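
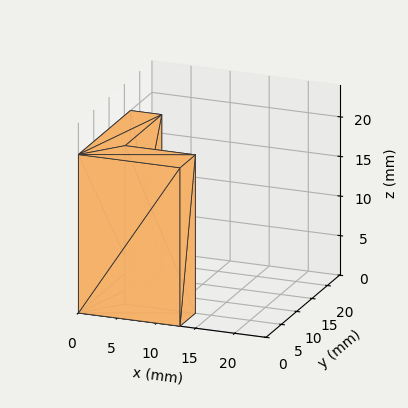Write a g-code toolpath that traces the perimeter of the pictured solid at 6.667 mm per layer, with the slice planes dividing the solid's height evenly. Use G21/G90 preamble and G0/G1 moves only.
Reading the render: the shape is an L-shaped prism: outer 13 × 17 mm, arm thicknesses ≈ 5 mm (horizontal) and 4 mm (vertical), extruded 20 mm in z (dimensions read to the nearest mm from the axis ticks). For the g-code, the solid's height is divided into equal slices at the stated Δz and each level perimeter traced with G1 moves after a G0 lift.

; perimeter-only toolpath
G21 ; units = mm
G90 ; absolute positioning
G28 ; home
; layer 1
G0 Z6.667
G0 X0.000 Y0.000
G1 X13.000 Y0.000
G1 X13.000 Y5.000
G1 X4.000 Y5.000
G1 X4.000 Y17.000
G1 X0.000 Y17.000
G1 X0.000 Y0.000
; layer 2
G0 Z13.333
G0 X0.000 Y0.000
G1 X13.000 Y0.000
G1 X13.000 Y5.000
G1 X4.000 Y5.000
G1 X4.000 Y17.000
G1 X0.000 Y17.000
G1 X0.000 Y0.000
; layer 3
G0 Z20.000
G0 X0.000 Y0.000
G1 X13.000 Y0.000
G1 X13.000 Y5.000
G1 X4.000 Y5.000
G1 X4.000 Y17.000
G1 X0.000 Y17.000
G1 X0.000 Y0.000
M2 ; end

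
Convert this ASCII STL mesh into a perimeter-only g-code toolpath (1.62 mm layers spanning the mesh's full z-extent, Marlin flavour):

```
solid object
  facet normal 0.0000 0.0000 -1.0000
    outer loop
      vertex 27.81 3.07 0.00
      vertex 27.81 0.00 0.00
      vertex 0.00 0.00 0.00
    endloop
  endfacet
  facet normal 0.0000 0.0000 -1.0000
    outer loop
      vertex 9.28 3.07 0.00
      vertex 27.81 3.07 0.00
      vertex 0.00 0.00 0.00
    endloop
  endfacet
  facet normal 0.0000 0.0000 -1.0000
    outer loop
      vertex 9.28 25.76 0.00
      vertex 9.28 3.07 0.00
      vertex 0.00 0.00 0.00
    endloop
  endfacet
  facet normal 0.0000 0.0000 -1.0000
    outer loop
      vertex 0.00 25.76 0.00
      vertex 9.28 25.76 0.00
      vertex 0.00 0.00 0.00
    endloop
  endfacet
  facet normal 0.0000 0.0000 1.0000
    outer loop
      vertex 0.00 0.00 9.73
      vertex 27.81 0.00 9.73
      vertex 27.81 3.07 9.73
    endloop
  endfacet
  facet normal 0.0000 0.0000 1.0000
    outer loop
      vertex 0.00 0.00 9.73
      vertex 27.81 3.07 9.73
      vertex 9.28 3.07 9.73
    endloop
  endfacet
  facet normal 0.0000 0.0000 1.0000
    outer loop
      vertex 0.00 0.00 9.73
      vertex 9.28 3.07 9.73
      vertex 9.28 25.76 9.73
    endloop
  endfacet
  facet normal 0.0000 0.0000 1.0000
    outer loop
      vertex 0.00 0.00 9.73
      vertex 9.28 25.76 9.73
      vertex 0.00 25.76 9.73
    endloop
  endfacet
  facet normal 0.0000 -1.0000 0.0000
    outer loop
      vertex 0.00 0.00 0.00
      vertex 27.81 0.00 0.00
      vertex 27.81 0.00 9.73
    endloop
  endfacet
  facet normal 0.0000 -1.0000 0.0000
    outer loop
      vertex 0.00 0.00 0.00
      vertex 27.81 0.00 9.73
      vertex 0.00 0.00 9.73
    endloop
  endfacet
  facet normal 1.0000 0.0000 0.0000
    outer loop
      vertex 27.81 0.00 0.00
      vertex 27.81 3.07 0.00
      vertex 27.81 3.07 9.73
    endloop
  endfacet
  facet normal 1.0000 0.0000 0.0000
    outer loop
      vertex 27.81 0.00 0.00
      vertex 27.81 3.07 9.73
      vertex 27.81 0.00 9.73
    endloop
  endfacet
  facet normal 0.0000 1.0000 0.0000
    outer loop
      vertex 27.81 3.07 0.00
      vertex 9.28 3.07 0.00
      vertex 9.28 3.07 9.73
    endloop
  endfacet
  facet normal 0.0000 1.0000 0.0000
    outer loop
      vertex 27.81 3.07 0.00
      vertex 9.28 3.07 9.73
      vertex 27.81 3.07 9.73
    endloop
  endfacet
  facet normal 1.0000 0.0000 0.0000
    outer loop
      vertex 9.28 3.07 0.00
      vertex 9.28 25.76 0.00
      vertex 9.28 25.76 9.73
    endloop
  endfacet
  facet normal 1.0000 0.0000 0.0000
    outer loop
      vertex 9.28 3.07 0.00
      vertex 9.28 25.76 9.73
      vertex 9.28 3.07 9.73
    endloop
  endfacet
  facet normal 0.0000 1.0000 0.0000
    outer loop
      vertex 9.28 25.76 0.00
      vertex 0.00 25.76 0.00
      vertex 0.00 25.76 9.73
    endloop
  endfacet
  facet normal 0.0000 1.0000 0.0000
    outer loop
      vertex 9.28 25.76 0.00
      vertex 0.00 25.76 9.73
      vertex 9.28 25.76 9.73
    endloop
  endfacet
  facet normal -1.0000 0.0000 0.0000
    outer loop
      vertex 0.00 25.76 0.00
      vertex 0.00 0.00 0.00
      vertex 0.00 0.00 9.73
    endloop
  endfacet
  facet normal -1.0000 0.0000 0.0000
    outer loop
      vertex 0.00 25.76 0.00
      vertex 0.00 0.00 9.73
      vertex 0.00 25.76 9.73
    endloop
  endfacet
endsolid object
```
; perimeter-only toolpath
G21 ; units = mm
G90 ; absolute positioning
G28 ; home
; layer 1
G0 Z1.62
G0 X0.00 Y0.00
G1 X27.81 Y0.00
G1 X27.81 Y3.07
G1 X9.28 Y3.07
G1 X9.28 Y25.76
G1 X0.00 Y25.76
G1 X0.00 Y0.00
; layer 2
G0 Z3.24
G0 X0.00 Y0.00
G1 X27.81 Y0.00
G1 X27.81 Y3.07
G1 X9.28 Y3.07
G1 X9.28 Y25.76
G1 X0.00 Y25.76
G1 X0.00 Y0.00
; layer 3
G0 Z4.87
G0 X0.00 Y0.00
G1 X27.81 Y0.00
G1 X27.81 Y3.07
G1 X9.28 Y3.07
G1 X9.28 Y25.76
G1 X0.00 Y25.76
G1 X0.00 Y0.00
; layer 4
G0 Z6.49
G0 X0.00 Y0.00
G1 X27.81 Y0.00
G1 X27.81 Y3.07
G1 X9.28 Y3.07
G1 X9.28 Y25.76
G1 X0.00 Y25.76
G1 X0.00 Y0.00
; layer 5
G0 Z8.11
G0 X0.00 Y0.00
G1 X27.81 Y0.00
G1 X27.81 Y3.07
G1 X9.28 Y3.07
G1 X9.28 Y25.76
G1 X0.00 Y25.76
G1 X0.00 Y0.00
; layer 6
G0 Z9.73
G0 X0.00 Y0.00
G1 X27.81 Y0.00
G1 X27.81 Y3.07
G1 X9.28 Y3.07
G1 X9.28 Y25.76
G1 X0.00 Y25.76
G1 X0.00 Y0.00
M2 ; end

The solid is an L-shaped prism: outer 27.8 × 25.8 mm, arm thicknesses ≈ 3.07 mm (horizontal) and 9.28 mm (vertical), extruded 9.73 mm in z. Slicing at Δz = 1.62 mm — 6 equal slices spanning the solid's height, so layer i sits at z = i·h/6 — gives 6 non-empty perimeters. Each is a 6-segment closed polygon; G0 lifts to the layer z and rapids to the start vertex, then G1 traces the edges.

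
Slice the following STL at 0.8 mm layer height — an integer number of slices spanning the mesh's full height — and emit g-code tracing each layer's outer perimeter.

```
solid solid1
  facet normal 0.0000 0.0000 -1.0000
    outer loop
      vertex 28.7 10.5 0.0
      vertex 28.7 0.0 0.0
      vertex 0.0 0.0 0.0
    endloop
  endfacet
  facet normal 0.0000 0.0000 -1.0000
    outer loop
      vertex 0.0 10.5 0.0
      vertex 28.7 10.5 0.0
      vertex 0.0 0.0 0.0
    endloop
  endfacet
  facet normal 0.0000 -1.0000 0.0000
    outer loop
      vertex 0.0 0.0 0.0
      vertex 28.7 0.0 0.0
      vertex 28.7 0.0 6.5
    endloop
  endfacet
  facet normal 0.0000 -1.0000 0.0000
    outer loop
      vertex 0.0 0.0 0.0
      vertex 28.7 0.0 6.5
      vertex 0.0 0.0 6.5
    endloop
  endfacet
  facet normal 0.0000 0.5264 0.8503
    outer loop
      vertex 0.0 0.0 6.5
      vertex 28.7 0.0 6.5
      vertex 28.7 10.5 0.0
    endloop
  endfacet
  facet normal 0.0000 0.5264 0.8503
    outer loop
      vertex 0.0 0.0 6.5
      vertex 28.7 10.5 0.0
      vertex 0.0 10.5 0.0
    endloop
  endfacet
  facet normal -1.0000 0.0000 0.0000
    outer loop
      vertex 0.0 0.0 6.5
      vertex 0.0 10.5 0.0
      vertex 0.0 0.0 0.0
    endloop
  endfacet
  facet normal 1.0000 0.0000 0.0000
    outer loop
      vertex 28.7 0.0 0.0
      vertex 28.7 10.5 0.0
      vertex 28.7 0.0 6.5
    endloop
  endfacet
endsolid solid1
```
; perimeter-only toolpath
G21 ; units = mm
G90 ; absolute positioning
G28 ; home
; layer 1
G0 Z0.8
G0 X0.0 Y0.0
G1 X28.7 Y0.0
G1 X28.7 Y9.2
G1 X0.0 Y9.2
G1 X0.0 Y0.0
; layer 2
G0 Z1.6
G0 X0.0 Y0.0
G1 X28.7 Y0.0
G1 X28.7 Y7.9
G1 X0.0 Y7.9
G1 X0.0 Y0.0
; layer 3
G0 Z2.4
G0 X0.0 Y0.0
G1 X28.7 Y0.0
G1 X28.7 Y6.6
G1 X0.0 Y6.6
G1 X0.0 Y0.0
; layer 4
G0 Z3.2
G0 X0.0 Y0.0
G1 X28.7 Y0.0
G1 X28.7 Y5.2
G1 X0.0 Y5.2
G1 X0.0 Y0.0
; layer 5
G0 Z4.1
G0 X0.0 Y0.0
G1 X28.7 Y0.0
G1 X28.7 Y3.9
G1 X0.0 Y3.9
G1 X0.0 Y0.0
; layer 6
G0 Z4.9
G0 X0.0 Y0.0
G1 X28.7 Y0.0
G1 X28.7 Y2.6
G1 X0.0 Y2.6
G1 X0.0 Y0.0
; layer 7
G0 Z5.7
G0 X0.0 Y0.0
G1 X28.7 Y0.0
G1 X28.7 Y1.3
G1 X0.0 Y1.3
G1 X0.0 Y0.0
M2 ; end

The solid is a wedge (ramp): 28.7 × 10.5 mm base, rising to 6.5 mm along the y=0 edge and sloping linearly to z=0 at y=10.5. Slicing at Δz = 0.8 mm — 8 equal slices spanning the solid's height, so layer i sits at z = i·h/8 — gives 7 non-empty perimeters. Each is a 4-segment closed polygon; G0 lifts to the layer z and rapids to the start vertex, then G1 traces the edges. The cross-section shrinks linearly with z (the slice at the apex is degenerate and omitted).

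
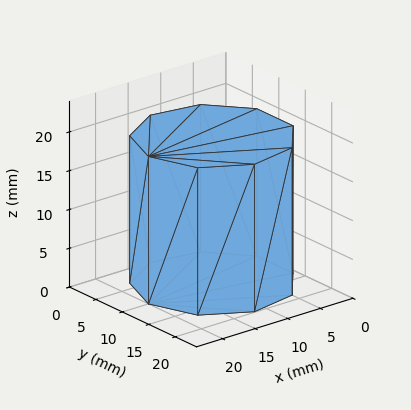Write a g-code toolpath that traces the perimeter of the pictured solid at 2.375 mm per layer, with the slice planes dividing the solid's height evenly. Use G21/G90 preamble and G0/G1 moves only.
Reading the render: the shape is a regular 9-sided prism (a cylinder approximated with 9 flat sides), circumscribed radius ≈ 10 mm, height ≈ 19 mm (dimensions read to the nearest mm from the axis ticks). For the g-code, the solid's height is divided into equal slices at the stated Δz and each level perimeter traced with G1 moves after a G0 lift.

; perimeter-only toolpath
G21 ; units = mm
G90 ; absolute positioning
G28 ; home
; layer 1
G0 Z2.375
G0 X20.000 Y10.000
G1 X17.660 Y16.428
G1 X11.736 Y19.848
G1 X5.000 Y18.660
G1 X0.603 Y13.420
G1 X0.603 Y6.580
G1 X5.000 Y1.340
G1 X11.736 Y0.152
G1 X17.660 Y3.572
G1 X20.000 Y10.000
; layer 2
G0 Z4.750
G0 X20.000 Y10.000
G1 X17.660 Y16.428
G1 X11.736 Y19.848
G1 X5.000 Y18.660
G1 X0.603 Y13.420
G1 X0.603 Y6.580
G1 X5.000 Y1.340
G1 X11.736 Y0.152
G1 X17.660 Y3.572
G1 X20.000 Y10.000
; layer 3
G0 Z7.125
G0 X20.000 Y10.000
G1 X17.660 Y16.428
G1 X11.736 Y19.848
G1 X5.000 Y18.660
G1 X0.603 Y13.420
G1 X0.603 Y6.580
G1 X5.000 Y1.340
G1 X11.736 Y0.152
G1 X17.660 Y3.572
G1 X20.000 Y10.000
; layer 4
G0 Z9.500
G0 X20.000 Y10.000
G1 X17.660 Y16.428
G1 X11.736 Y19.848
G1 X5.000 Y18.660
G1 X0.603 Y13.420
G1 X0.603 Y6.580
G1 X5.000 Y1.340
G1 X11.736 Y0.152
G1 X17.660 Y3.572
G1 X20.000 Y10.000
; layer 5
G0 Z11.875
G0 X20.000 Y10.000
G1 X17.660 Y16.428
G1 X11.736 Y19.848
G1 X5.000 Y18.660
G1 X0.603 Y13.420
G1 X0.603 Y6.580
G1 X5.000 Y1.340
G1 X11.736 Y0.152
G1 X17.660 Y3.572
G1 X20.000 Y10.000
; layer 6
G0 Z14.250
G0 X20.000 Y10.000
G1 X17.660 Y16.428
G1 X11.736 Y19.848
G1 X5.000 Y18.660
G1 X0.603 Y13.420
G1 X0.603 Y6.580
G1 X5.000 Y1.340
G1 X11.736 Y0.152
G1 X17.660 Y3.572
G1 X20.000 Y10.000
; layer 7
G0 Z16.625
G0 X20.000 Y10.000
G1 X17.660 Y16.428
G1 X11.736 Y19.848
G1 X5.000 Y18.660
G1 X0.603 Y13.420
G1 X0.603 Y6.580
G1 X5.000 Y1.340
G1 X11.736 Y0.152
G1 X17.660 Y3.572
G1 X20.000 Y10.000
; layer 8
G0 Z19.000
G0 X20.000 Y10.000
G1 X17.660 Y16.428
G1 X11.736 Y19.848
G1 X5.000 Y18.660
G1 X0.603 Y13.420
G1 X0.603 Y6.580
G1 X5.000 Y1.340
G1 X11.736 Y0.152
G1 X17.660 Y3.572
G1 X20.000 Y10.000
M2 ; end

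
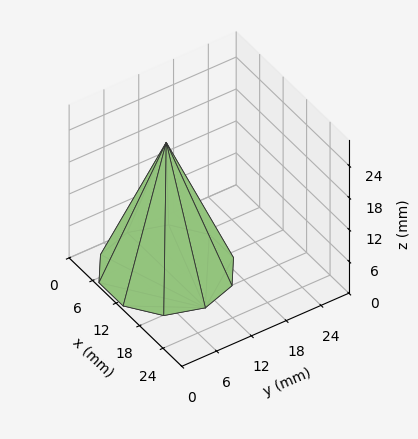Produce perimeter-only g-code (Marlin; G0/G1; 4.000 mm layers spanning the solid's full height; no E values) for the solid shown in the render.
Reading the render: the shape is a regular 10-sided pyramid, base circumscribed radius ≈ 10 mm, apex at z ≈ 24 mm (dimensions read to the nearest mm from the axis ticks). For the g-code, the solid's height is divided into equal slices at the stated Δz and each level perimeter traced with G1 moves after a G0 lift.

; perimeter-only toolpath
G21 ; units = mm
G90 ; absolute positioning
G28 ; home
; layer 1
G0 Z4.000
G0 X18.333 Y10.000
G1 X16.742 Y14.898
G1 X12.575 Y17.926
G1 X7.425 Y17.926
G1 X3.258 Y14.898
G1 X1.667 Y10.000
G1 X3.258 Y5.102
G1 X7.425 Y2.074
G1 X12.575 Y2.074
G1 X16.742 Y5.102
G1 X18.333 Y10.000
; layer 2
G0 Z8.000
G0 X16.667 Y10.000
G1 X15.393 Y13.919
G1 X12.060 Y16.341
G1 X7.940 Y16.341
G1 X4.607 Y13.919
G1 X3.333 Y10.000
G1 X4.607 Y6.081
G1 X7.940 Y3.659
G1 X12.060 Y3.659
G1 X15.393 Y6.081
G1 X16.667 Y10.000
; layer 3
G0 Z12.000
G0 X15.000 Y10.000
G1 X14.045 Y12.939
G1 X11.545 Y14.755
G1 X8.455 Y14.755
G1 X5.955 Y12.939
G1 X5.000 Y10.000
G1 X5.955 Y7.061
G1 X8.455 Y5.245
G1 X11.545 Y5.245
G1 X14.045 Y7.061
G1 X15.000 Y10.000
; layer 4
G0 Z16.000
G0 X13.333 Y10.000
G1 X12.697 Y11.959
G1 X11.030 Y13.170
G1 X8.970 Y13.170
G1 X7.303 Y11.959
G1 X6.667 Y10.000
G1 X7.303 Y8.041
G1 X8.970 Y6.830
G1 X11.030 Y6.830
G1 X12.697 Y8.041
G1 X13.333 Y10.000
; layer 5
G0 Z20.000
G0 X11.667 Y10.000
G1 X11.348 Y10.980
G1 X10.515 Y11.585
G1 X9.485 Y11.585
G1 X8.652 Y10.980
G1 X8.333 Y10.000
G1 X8.652 Y9.020
G1 X9.485 Y8.415
G1 X10.515 Y8.415
G1 X11.348 Y9.020
G1 X11.667 Y10.000
M2 ; end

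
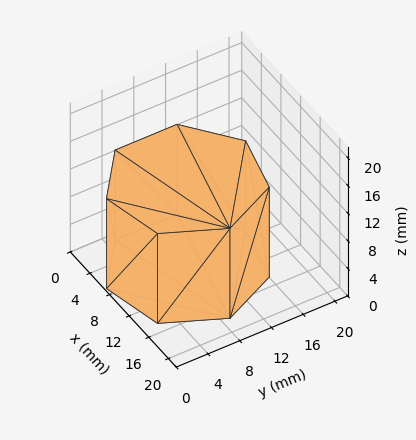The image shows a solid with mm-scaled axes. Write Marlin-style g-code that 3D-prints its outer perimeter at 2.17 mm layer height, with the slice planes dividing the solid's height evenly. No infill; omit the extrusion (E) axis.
Reading the render: the shape is a regular 7-sided prism (a cylinder approximated with 7 flat sides), circumscribed radius ≈ 9 mm, height ≈ 13 mm (dimensions read to the nearest mm from the axis ticks). For the g-code, the solid's height is divided into equal slices at the stated Δz and each level perimeter traced with G1 moves after a G0 lift.

; perimeter-only toolpath
G21 ; units = mm
G90 ; absolute positioning
G28 ; home
; layer 1
G0 Z2.17
G0 X18.00 Y9.00
G1 X14.61 Y16.04
G1 X7.00 Y17.77
G1 X0.89 Y12.90
G1 X0.89 Y5.10
G1 X7.00 Y0.23
G1 X14.61 Y1.96
G1 X18.00 Y9.00
; layer 2
G0 Z4.33
G0 X18.00 Y9.00
G1 X14.61 Y16.04
G1 X7.00 Y17.77
G1 X0.89 Y12.90
G1 X0.89 Y5.10
G1 X7.00 Y0.23
G1 X14.61 Y1.96
G1 X18.00 Y9.00
; layer 3
G0 Z6.50
G0 X18.00 Y9.00
G1 X14.61 Y16.04
G1 X7.00 Y17.77
G1 X0.89 Y12.90
G1 X0.89 Y5.10
G1 X7.00 Y0.23
G1 X14.61 Y1.96
G1 X18.00 Y9.00
; layer 4
G0 Z8.67
G0 X18.00 Y9.00
G1 X14.61 Y16.04
G1 X7.00 Y17.77
G1 X0.89 Y12.90
G1 X0.89 Y5.10
G1 X7.00 Y0.23
G1 X14.61 Y1.96
G1 X18.00 Y9.00
; layer 5
G0 Z10.83
G0 X18.00 Y9.00
G1 X14.61 Y16.04
G1 X7.00 Y17.77
G1 X0.89 Y12.90
G1 X0.89 Y5.10
G1 X7.00 Y0.23
G1 X14.61 Y1.96
G1 X18.00 Y9.00
; layer 6
G0 Z13.00
G0 X18.00 Y9.00
G1 X14.61 Y16.04
G1 X7.00 Y17.77
G1 X0.89 Y12.90
G1 X0.89 Y5.10
G1 X7.00 Y0.23
G1 X14.61 Y1.96
G1 X18.00 Y9.00
M2 ; end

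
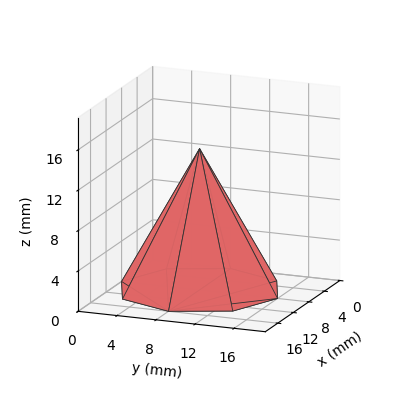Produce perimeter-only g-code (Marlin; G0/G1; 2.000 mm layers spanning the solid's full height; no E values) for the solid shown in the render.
Reading the render: the shape is a regular 8-sided pyramid, base circumscribed radius ≈ 8 mm, apex at z ≈ 14 mm (dimensions read to the nearest mm from the axis ticks). For the g-code, the solid's height is divided into equal slices at the stated Δz and each level perimeter traced with G1 moves after a G0 lift.

; perimeter-only toolpath
G21 ; units = mm
G90 ; absolute positioning
G28 ; home
; layer 1
G0 Z2.000
G0 X14.857 Y8.000
G1 X12.849 Y12.849
G1 X8.000 Y14.857
G1 X3.151 Y12.849
G1 X1.143 Y8.000
G1 X3.151 Y3.151
G1 X8.000 Y1.143
G1 X12.849 Y3.151
G1 X14.857 Y8.000
; layer 2
G0 Z4.000
G0 X13.714 Y8.000
G1 X12.041 Y12.041
G1 X8.000 Y13.714
G1 X3.959 Y12.041
G1 X2.286 Y8.000
G1 X3.959 Y3.959
G1 X8.000 Y2.286
G1 X12.041 Y3.959
G1 X13.714 Y8.000
; layer 3
G0 Z6.000
G0 X12.571 Y8.000
G1 X11.233 Y11.233
G1 X8.000 Y12.571
G1 X4.767 Y11.233
G1 X3.429 Y8.000
G1 X4.767 Y4.767
G1 X8.000 Y3.429
G1 X11.233 Y4.767
G1 X12.571 Y8.000
; layer 4
G0 Z8.000
G0 X11.429 Y8.000
G1 X10.424 Y10.424
G1 X8.000 Y11.429
G1 X5.576 Y10.424
G1 X4.571 Y8.000
G1 X5.576 Y5.576
G1 X8.000 Y4.571
G1 X10.424 Y5.576
G1 X11.429 Y8.000
; layer 5
G0 Z10.000
G0 X10.286 Y8.000
G1 X9.616 Y9.616
G1 X8.000 Y10.286
G1 X6.384 Y9.616
G1 X5.714 Y8.000
G1 X6.384 Y6.384
G1 X8.000 Y5.714
G1 X9.616 Y6.384
G1 X10.286 Y8.000
; layer 6
G0 Z12.000
G0 X9.143 Y8.000
G1 X8.808 Y8.808
G1 X8.000 Y9.143
G1 X7.192 Y8.808
G1 X6.857 Y8.000
G1 X7.192 Y7.192
G1 X8.000 Y6.857
G1 X8.808 Y7.192
G1 X9.143 Y8.000
M2 ; end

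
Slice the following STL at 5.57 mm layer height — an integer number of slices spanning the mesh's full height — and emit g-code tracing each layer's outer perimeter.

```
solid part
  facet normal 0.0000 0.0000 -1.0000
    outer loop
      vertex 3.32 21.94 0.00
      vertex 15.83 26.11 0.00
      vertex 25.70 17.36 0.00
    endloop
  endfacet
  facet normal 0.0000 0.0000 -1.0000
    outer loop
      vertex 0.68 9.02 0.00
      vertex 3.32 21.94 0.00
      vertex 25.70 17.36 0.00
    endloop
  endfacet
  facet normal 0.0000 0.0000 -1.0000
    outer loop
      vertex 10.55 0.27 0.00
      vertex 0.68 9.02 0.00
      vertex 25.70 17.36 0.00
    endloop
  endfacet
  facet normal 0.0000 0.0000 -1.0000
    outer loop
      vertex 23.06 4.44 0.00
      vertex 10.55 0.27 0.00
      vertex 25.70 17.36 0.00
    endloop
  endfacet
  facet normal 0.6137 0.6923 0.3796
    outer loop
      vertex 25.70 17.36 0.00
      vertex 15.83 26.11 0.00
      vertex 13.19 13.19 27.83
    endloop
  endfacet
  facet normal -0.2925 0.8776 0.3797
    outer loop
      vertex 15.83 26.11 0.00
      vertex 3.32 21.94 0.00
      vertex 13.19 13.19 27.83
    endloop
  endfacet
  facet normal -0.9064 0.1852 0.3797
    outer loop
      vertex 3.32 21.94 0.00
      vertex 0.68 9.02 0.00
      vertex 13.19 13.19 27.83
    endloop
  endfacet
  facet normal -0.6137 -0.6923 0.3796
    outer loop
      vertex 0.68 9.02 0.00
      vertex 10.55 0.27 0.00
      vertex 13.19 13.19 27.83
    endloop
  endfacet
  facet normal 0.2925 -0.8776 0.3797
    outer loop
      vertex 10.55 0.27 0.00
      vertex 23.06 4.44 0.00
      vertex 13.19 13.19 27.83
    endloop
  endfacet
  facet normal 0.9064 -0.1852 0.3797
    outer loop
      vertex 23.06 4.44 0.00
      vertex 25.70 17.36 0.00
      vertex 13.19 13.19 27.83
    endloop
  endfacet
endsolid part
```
; perimeter-only toolpath
G21 ; units = mm
G90 ; absolute positioning
G28 ; home
; layer 1
G0 Z5.57
G0 X23.20 Y16.53
G1 X15.30 Y23.53
G1 X5.29 Y20.19
G1 X3.18 Y9.85
G1 X11.08 Y2.85
G1 X21.09 Y6.19
G1 X23.20 Y16.53
; layer 2
G0 Z11.13
G0 X20.70 Y15.69
G1 X14.77 Y20.94
G1 X7.27 Y18.44
G1 X5.68 Y10.69
G1 X11.61 Y5.44
G1 X19.11 Y7.94
G1 X20.70 Y15.69
; layer 3
G0 Z16.70
G0 X18.19 Y14.86
G1 X14.25 Y18.36
G1 X9.24 Y16.69
G1 X8.19 Y11.52
G1 X12.13 Y8.02
G1 X17.14 Y9.69
G1 X18.19 Y14.86
; layer 4
G0 Z22.26
G0 X15.69 Y14.02
G1 X13.72 Y15.77
G1 X11.22 Y14.94
G1 X10.69 Y12.36
G1 X12.66 Y10.61
G1 X15.16 Y11.44
G1 X15.69 Y14.02
M2 ; end

The solid is a regular 6-sided pyramid, base circumscribed radius ≈ 13.2 mm, apex at z ≈ 27.8 mm. Slicing at Δz = 5.57 mm — 5 equal slices spanning the solid's height, so layer i sits at z = i·h/5 — gives 4 non-empty perimeters. Each is a 6-segment closed polygon; G0 lifts to the layer z and rapids to the start vertex, then G1 traces the edges. The cross-section shrinks linearly with z (the slice at the apex is degenerate and omitted).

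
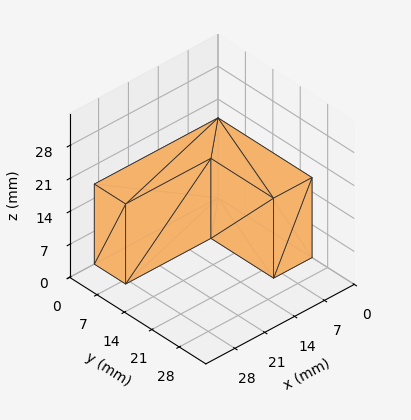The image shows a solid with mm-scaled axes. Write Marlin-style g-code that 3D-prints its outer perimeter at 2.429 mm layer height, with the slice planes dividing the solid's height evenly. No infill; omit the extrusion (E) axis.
Reading the render: the shape is an L-shaped prism: outer 29 × 24 mm, arm thicknesses ≈ 8 mm (horizontal) and 9 mm (vertical), extruded 17 mm in z (dimensions read to the nearest mm from the axis ticks). For the g-code, the solid's height is divided into equal slices at the stated Δz and each level perimeter traced with G1 moves after a G0 lift.

; perimeter-only toolpath
G21 ; units = mm
G90 ; absolute positioning
G28 ; home
; layer 1
G0 Z2.429
G0 X0.000 Y0.000
G1 X29.000 Y0.000
G1 X29.000 Y8.000
G1 X9.000 Y8.000
G1 X9.000 Y24.000
G1 X0.000 Y24.000
G1 X0.000 Y0.000
; layer 2
G0 Z4.857
G0 X0.000 Y0.000
G1 X29.000 Y0.000
G1 X29.000 Y8.000
G1 X9.000 Y8.000
G1 X9.000 Y24.000
G1 X0.000 Y24.000
G1 X0.000 Y0.000
; layer 3
G0 Z7.286
G0 X0.000 Y0.000
G1 X29.000 Y0.000
G1 X29.000 Y8.000
G1 X9.000 Y8.000
G1 X9.000 Y24.000
G1 X0.000 Y24.000
G1 X0.000 Y0.000
; layer 4
G0 Z9.714
G0 X0.000 Y0.000
G1 X29.000 Y0.000
G1 X29.000 Y8.000
G1 X9.000 Y8.000
G1 X9.000 Y24.000
G1 X0.000 Y24.000
G1 X0.000 Y0.000
; layer 5
G0 Z12.143
G0 X0.000 Y0.000
G1 X29.000 Y0.000
G1 X29.000 Y8.000
G1 X9.000 Y8.000
G1 X9.000 Y24.000
G1 X0.000 Y24.000
G1 X0.000 Y0.000
; layer 6
G0 Z14.571
G0 X0.000 Y0.000
G1 X29.000 Y0.000
G1 X29.000 Y8.000
G1 X9.000 Y8.000
G1 X9.000 Y24.000
G1 X0.000 Y24.000
G1 X0.000 Y0.000
; layer 7
G0 Z17.000
G0 X0.000 Y0.000
G1 X29.000 Y0.000
G1 X29.000 Y8.000
G1 X9.000 Y8.000
G1 X9.000 Y24.000
G1 X0.000 Y24.000
G1 X0.000 Y0.000
M2 ; end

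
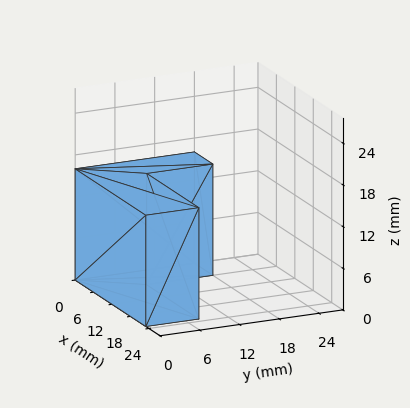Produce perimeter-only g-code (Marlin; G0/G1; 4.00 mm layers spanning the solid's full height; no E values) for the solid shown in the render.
Reading the render: the shape is an L-shaped prism: outer 23 × 18 mm, arm thicknesses ≈ 8 mm (horizontal) and 6 mm (vertical), extruded 16 mm in z (dimensions read to the nearest mm from the axis ticks). For the g-code, the solid's height is divided into equal slices at the stated Δz and each level perimeter traced with G1 moves after a G0 lift.

; perimeter-only toolpath
G21 ; units = mm
G90 ; absolute positioning
G28 ; home
; layer 1
G0 Z4.00
G0 X0.00 Y0.00
G1 X23.00 Y0.00
G1 X23.00 Y8.00
G1 X6.00 Y8.00
G1 X6.00 Y18.00
G1 X0.00 Y18.00
G1 X0.00 Y0.00
; layer 2
G0 Z8.00
G0 X0.00 Y0.00
G1 X23.00 Y0.00
G1 X23.00 Y8.00
G1 X6.00 Y8.00
G1 X6.00 Y18.00
G1 X0.00 Y18.00
G1 X0.00 Y0.00
; layer 3
G0 Z12.00
G0 X0.00 Y0.00
G1 X23.00 Y0.00
G1 X23.00 Y8.00
G1 X6.00 Y8.00
G1 X6.00 Y18.00
G1 X0.00 Y18.00
G1 X0.00 Y0.00
; layer 4
G0 Z16.00
G0 X0.00 Y0.00
G1 X23.00 Y0.00
G1 X23.00 Y8.00
G1 X6.00 Y8.00
G1 X6.00 Y18.00
G1 X0.00 Y18.00
G1 X0.00 Y0.00
M2 ; end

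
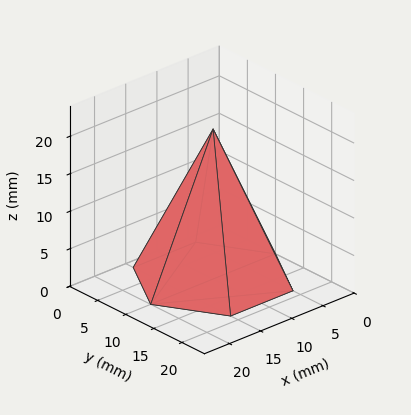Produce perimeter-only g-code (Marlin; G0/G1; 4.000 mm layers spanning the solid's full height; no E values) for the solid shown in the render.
Reading the render: the shape is a regular 6-sided pyramid, base circumscribed radius ≈ 10 mm, apex at z ≈ 20 mm (dimensions read to the nearest mm from the axis ticks). For the g-code, the solid's height is divided into equal slices at the stated Δz and each level perimeter traced with G1 moves after a G0 lift.

; perimeter-only toolpath
G21 ; units = mm
G90 ; absolute positioning
G28 ; home
; layer 1
G0 Z4.000
G0 X18.000 Y10.000
G1 X14.000 Y16.928
G1 X6.000 Y16.928
G1 X2.000 Y10.000
G1 X6.000 Y3.072
G1 X14.000 Y3.072
G1 X18.000 Y10.000
; layer 2
G0 Z8.000
G0 X16.000 Y10.000
G1 X13.000 Y15.196
G1 X7.000 Y15.196
G1 X4.000 Y10.000
G1 X7.000 Y4.804
G1 X13.000 Y4.804
G1 X16.000 Y10.000
; layer 3
G0 Z12.000
G0 X14.000 Y10.000
G1 X12.000 Y13.464
G1 X8.000 Y13.464
G1 X6.000 Y10.000
G1 X8.000 Y6.536
G1 X12.000 Y6.536
G1 X14.000 Y10.000
; layer 4
G0 Z16.000
G0 X12.000 Y10.000
G1 X11.000 Y11.732
G1 X9.000 Y11.732
G1 X8.000 Y10.000
G1 X9.000 Y8.268
G1 X11.000 Y8.268
G1 X12.000 Y10.000
M2 ; end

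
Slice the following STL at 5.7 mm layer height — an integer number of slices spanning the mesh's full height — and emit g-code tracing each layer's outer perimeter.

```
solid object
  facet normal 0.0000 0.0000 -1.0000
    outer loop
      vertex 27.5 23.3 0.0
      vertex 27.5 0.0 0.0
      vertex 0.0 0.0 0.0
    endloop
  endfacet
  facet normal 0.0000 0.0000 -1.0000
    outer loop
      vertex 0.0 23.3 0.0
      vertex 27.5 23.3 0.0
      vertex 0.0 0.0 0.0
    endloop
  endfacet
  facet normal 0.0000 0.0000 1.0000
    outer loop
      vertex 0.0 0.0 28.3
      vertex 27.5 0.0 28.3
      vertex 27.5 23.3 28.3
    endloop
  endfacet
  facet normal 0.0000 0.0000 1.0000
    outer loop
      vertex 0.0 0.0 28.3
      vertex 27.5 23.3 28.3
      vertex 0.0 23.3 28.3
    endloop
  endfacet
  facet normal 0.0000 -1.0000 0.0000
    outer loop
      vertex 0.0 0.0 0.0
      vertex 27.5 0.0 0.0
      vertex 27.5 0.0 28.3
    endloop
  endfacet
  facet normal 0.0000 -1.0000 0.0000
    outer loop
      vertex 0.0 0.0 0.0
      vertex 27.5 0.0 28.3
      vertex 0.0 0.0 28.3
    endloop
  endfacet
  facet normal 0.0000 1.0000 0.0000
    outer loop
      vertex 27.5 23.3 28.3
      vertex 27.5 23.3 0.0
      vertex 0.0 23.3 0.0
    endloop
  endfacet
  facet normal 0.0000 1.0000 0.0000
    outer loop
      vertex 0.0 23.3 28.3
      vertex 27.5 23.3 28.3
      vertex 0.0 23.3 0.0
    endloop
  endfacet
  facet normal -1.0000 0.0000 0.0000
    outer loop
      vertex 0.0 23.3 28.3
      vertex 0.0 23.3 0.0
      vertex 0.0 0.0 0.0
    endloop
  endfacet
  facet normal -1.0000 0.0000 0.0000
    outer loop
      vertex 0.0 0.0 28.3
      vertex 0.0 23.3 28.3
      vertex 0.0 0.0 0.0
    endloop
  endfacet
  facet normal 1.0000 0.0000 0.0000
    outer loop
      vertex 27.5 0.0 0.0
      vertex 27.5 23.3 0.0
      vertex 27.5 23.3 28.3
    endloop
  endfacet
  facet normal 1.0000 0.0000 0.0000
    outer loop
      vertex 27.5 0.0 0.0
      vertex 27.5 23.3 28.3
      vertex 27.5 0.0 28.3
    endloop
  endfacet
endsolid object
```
; perimeter-only toolpath
G21 ; units = mm
G90 ; absolute positioning
G28 ; home
; layer 1
G0 Z5.7
G0 X0.0 Y0.0
G1 X27.5 Y0.0
G1 X27.5 Y23.3
G1 X0.0 Y23.3
G1 X0.0 Y0.0
; layer 2
G0 Z11.3
G0 X0.0 Y0.0
G1 X27.5 Y0.0
G1 X27.5 Y23.3
G1 X0.0 Y23.3
G1 X0.0 Y0.0
; layer 3
G0 Z17.0
G0 X0.0 Y0.0
G1 X27.5 Y0.0
G1 X27.5 Y23.3
G1 X0.0 Y23.3
G1 X0.0 Y0.0
; layer 4
G0 Z22.6
G0 X0.0 Y0.0
G1 X27.5 Y0.0
G1 X27.5 Y23.3
G1 X0.0 Y23.3
G1 X0.0 Y0.0
; layer 5
G0 Z28.3
G0 X0.0 Y0.0
G1 X27.5 Y0.0
G1 X27.5 Y23.3
G1 X0.0 Y23.3
G1 X0.0 Y0.0
M2 ; end

The solid is a rectangular box, roughly 27.5 × 23.3 mm footprint and 28.3 mm tall. Slicing at Δz = 5.7 mm — 5 equal slices spanning the solid's height, so layer i sits at z = i·h/5 — gives 5 non-empty perimeters. Each is a 4-segment closed polygon; G0 lifts to the layer z and rapids to the start vertex, then G1 traces the edges.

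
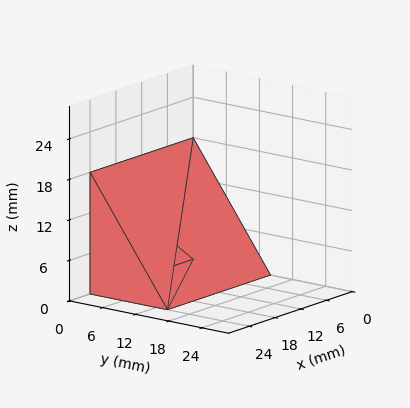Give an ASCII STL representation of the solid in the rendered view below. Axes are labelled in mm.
Reading the render: the shape is a wedge (ramp): 24 × 14 mm base, rising to 18 mm along the y=0 edge and sloping linearly to z=0 at y=14 (dimensions read to the nearest mm from the axis ticks). For the STL, each face is triangulated and given an outward normal.

solid part
  facet normal 0.0000 0.0000 -1.0000
    outer loop
      vertex 24.0 14.0 0.0
      vertex 24.0 0.0 0.0
      vertex 0.0 0.0 0.0
    endloop
  endfacet
  facet normal 0.0000 0.0000 -1.0000
    outer loop
      vertex 0.0 14.0 0.0
      vertex 24.0 14.0 0.0
      vertex 0.0 0.0 0.0
    endloop
  endfacet
  facet normal 0.0000 -1.0000 0.0000
    outer loop
      vertex 0.0 0.0 0.0
      vertex 24.0 0.0 0.0
      vertex 24.0 0.0 18.0
    endloop
  endfacet
  facet normal 0.0000 -1.0000 0.0000
    outer loop
      vertex 0.0 0.0 0.0
      vertex 24.0 0.0 18.0
      vertex 0.0 0.0 18.0
    endloop
  endfacet
  facet normal 0.0000 0.7894 0.6139
    outer loop
      vertex 0.0 0.0 18.0
      vertex 24.0 0.0 18.0
      vertex 24.0 14.0 0.0
    endloop
  endfacet
  facet normal 0.0000 0.7894 0.6139
    outer loop
      vertex 0.0 0.0 18.0
      vertex 24.0 14.0 0.0
      vertex 0.0 14.0 0.0
    endloop
  endfacet
  facet normal -1.0000 0.0000 0.0000
    outer loop
      vertex 0.0 0.0 18.0
      vertex 0.0 14.0 0.0
      vertex 0.0 0.0 0.0
    endloop
  endfacet
  facet normal 1.0000 0.0000 0.0000
    outer loop
      vertex 24.0 0.0 0.0
      vertex 24.0 14.0 0.0
      vertex 24.0 0.0 18.0
    endloop
  endfacet
endsolid part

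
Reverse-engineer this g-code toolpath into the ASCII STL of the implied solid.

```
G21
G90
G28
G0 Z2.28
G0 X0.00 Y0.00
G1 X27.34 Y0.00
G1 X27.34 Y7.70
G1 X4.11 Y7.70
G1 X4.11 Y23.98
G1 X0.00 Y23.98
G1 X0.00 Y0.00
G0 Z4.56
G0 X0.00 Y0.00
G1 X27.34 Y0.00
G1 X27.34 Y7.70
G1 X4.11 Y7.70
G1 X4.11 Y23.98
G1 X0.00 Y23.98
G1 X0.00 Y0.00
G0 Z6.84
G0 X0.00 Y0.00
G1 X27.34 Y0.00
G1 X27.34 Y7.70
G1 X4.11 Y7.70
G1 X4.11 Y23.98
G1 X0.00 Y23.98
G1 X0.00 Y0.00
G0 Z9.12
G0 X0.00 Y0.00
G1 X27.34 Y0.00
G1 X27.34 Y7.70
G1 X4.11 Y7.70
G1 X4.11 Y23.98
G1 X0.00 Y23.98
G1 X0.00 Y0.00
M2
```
solid part
  facet normal 0.0000 0.0000 -1.0000
    outer loop
      vertex 27.34 7.70 0.00
      vertex 27.34 0.00 0.00
      vertex 0.00 0.00 0.00
    endloop
  endfacet
  facet normal 0.0000 0.0000 -1.0000
    outer loop
      vertex 4.11 7.70 0.00
      vertex 27.34 7.70 0.00
      vertex 0.00 0.00 0.00
    endloop
  endfacet
  facet normal 0.0000 0.0000 -1.0000
    outer loop
      vertex 4.11 23.98 0.00
      vertex 4.11 7.70 0.00
      vertex 0.00 0.00 0.00
    endloop
  endfacet
  facet normal 0.0000 0.0000 -1.0000
    outer loop
      vertex 0.00 23.98 0.00
      vertex 4.11 23.98 0.00
      vertex 0.00 0.00 0.00
    endloop
  endfacet
  facet normal 0.0000 0.0000 1.0000
    outer loop
      vertex 0.00 0.00 9.12
      vertex 27.34 0.00 9.12
      vertex 27.34 7.70 9.12
    endloop
  endfacet
  facet normal 0.0000 0.0000 1.0000
    outer loop
      vertex 0.00 0.00 9.12
      vertex 27.34 7.70 9.12
      vertex 4.11 7.70 9.12
    endloop
  endfacet
  facet normal 0.0000 0.0000 1.0000
    outer loop
      vertex 0.00 0.00 9.12
      vertex 4.11 7.70 9.12
      vertex 4.11 23.98 9.12
    endloop
  endfacet
  facet normal 0.0000 0.0000 1.0000
    outer loop
      vertex 0.00 0.00 9.12
      vertex 4.11 23.98 9.12
      vertex 0.00 23.98 9.12
    endloop
  endfacet
  facet normal 0.0000 -1.0000 0.0000
    outer loop
      vertex 0.00 0.00 0.00
      vertex 27.34 0.00 0.00
      vertex 27.34 0.00 9.12
    endloop
  endfacet
  facet normal 0.0000 -1.0000 0.0000
    outer loop
      vertex 0.00 0.00 0.00
      vertex 27.34 0.00 9.12
      vertex 0.00 0.00 9.12
    endloop
  endfacet
  facet normal 1.0000 0.0000 0.0000
    outer loop
      vertex 27.34 0.00 0.00
      vertex 27.34 7.70 0.00
      vertex 27.34 7.70 9.12
    endloop
  endfacet
  facet normal 1.0000 0.0000 0.0000
    outer loop
      vertex 27.34 0.00 0.00
      vertex 27.34 7.70 9.12
      vertex 27.34 0.00 9.12
    endloop
  endfacet
  facet normal 0.0000 1.0000 0.0000
    outer loop
      vertex 27.34 7.70 0.00
      vertex 4.11 7.70 0.00
      vertex 4.11 7.70 9.12
    endloop
  endfacet
  facet normal 0.0000 1.0000 0.0000
    outer loop
      vertex 27.34 7.70 0.00
      vertex 4.11 7.70 9.12
      vertex 27.34 7.70 9.12
    endloop
  endfacet
  facet normal 1.0000 0.0000 0.0000
    outer loop
      vertex 4.11 7.70 0.00
      vertex 4.11 23.98 0.00
      vertex 4.11 23.98 9.12
    endloop
  endfacet
  facet normal 1.0000 0.0000 0.0000
    outer loop
      vertex 4.11 7.70 0.00
      vertex 4.11 23.98 9.12
      vertex 4.11 7.70 9.12
    endloop
  endfacet
  facet normal 0.0000 1.0000 0.0000
    outer loop
      vertex 4.11 23.98 0.00
      vertex 0.00 23.98 0.00
      vertex 0.00 23.98 9.12
    endloop
  endfacet
  facet normal 0.0000 1.0000 0.0000
    outer loop
      vertex 4.11 23.98 0.00
      vertex 0.00 23.98 9.12
      vertex 4.11 23.98 9.12
    endloop
  endfacet
  facet normal -1.0000 0.0000 0.0000
    outer loop
      vertex 0.00 23.98 0.00
      vertex 0.00 0.00 0.00
      vertex 0.00 0.00 9.12
    endloop
  endfacet
  facet normal -1.0000 0.0000 0.0000
    outer loop
      vertex 0.00 23.98 0.00
      vertex 0.00 0.00 9.12
      vertex 0.00 23.98 9.12
    endloop
  endfacet
endsolid part

The G0 Z moves step by Δz≈2.28 mm. Every layer's G1 loop is the same polygon, so the solid is a straight extrusion of it from z=0 to z≈9.12. Closing with flat bottom and top caps and triangulating gives 20 facets — an L-shaped prism: outer 27.3 × 24 mm, arm thicknesses ≈ 7.7 mm (horizontal) and 4.11 mm (vertical), extruded 9.12 mm in z.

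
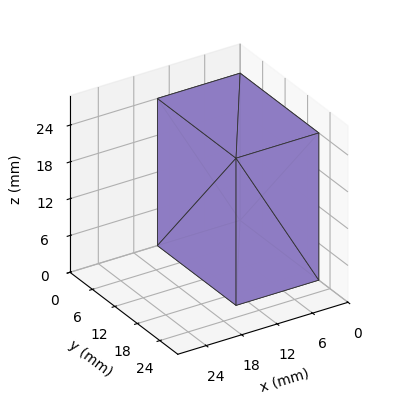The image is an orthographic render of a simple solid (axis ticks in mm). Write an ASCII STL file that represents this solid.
Reading the render: the shape is a rectangular box, roughly 14 × 21 mm footprint and 24 mm tall (dimensions read to the nearest mm from the axis ticks). For the STL, each face is triangulated and given an outward normal.

solid part
  facet normal 0.0000 0.0000 -1.0000
    outer loop
      vertex 14.00 21.00 0.00
      vertex 14.00 0.00 0.00
      vertex 0.00 0.00 0.00
    endloop
  endfacet
  facet normal 0.0000 0.0000 -1.0000
    outer loop
      vertex 0.00 21.00 0.00
      vertex 14.00 21.00 0.00
      vertex 0.00 0.00 0.00
    endloop
  endfacet
  facet normal 0.0000 0.0000 1.0000
    outer loop
      vertex 0.00 0.00 24.00
      vertex 14.00 0.00 24.00
      vertex 14.00 21.00 24.00
    endloop
  endfacet
  facet normal 0.0000 0.0000 1.0000
    outer loop
      vertex 0.00 0.00 24.00
      vertex 14.00 21.00 24.00
      vertex 0.00 21.00 24.00
    endloop
  endfacet
  facet normal 0.0000 -1.0000 0.0000
    outer loop
      vertex 0.00 0.00 0.00
      vertex 14.00 0.00 0.00
      vertex 14.00 0.00 24.00
    endloop
  endfacet
  facet normal 0.0000 -1.0000 0.0000
    outer loop
      vertex 0.00 0.00 0.00
      vertex 14.00 0.00 24.00
      vertex 0.00 0.00 24.00
    endloop
  endfacet
  facet normal 0.0000 1.0000 0.0000
    outer loop
      vertex 14.00 21.00 24.00
      vertex 14.00 21.00 0.00
      vertex 0.00 21.00 0.00
    endloop
  endfacet
  facet normal 0.0000 1.0000 0.0000
    outer loop
      vertex 0.00 21.00 24.00
      vertex 14.00 21.00 24.00
      vertex 0.00 21.00 0.00
    endloop
  endfacet
  facet normal -1.0000 0.0000 0.0000
    outer loop
      vertex 0.00 21.00 24.00
      vertex 0.00 21.00 0.00
      vertex 0.00 0.00 0.00
    endloop
  endfacet
  facet normal -1.0000 0.0000 0.0000
    outer loop
      vertex 0.00 0.00 24.00
      vertex 0.00 21.00 24.00
      vertex 0.00 0.00 0.00
    endloop
  endfacet
  facet normal 1.0000 0.0000 0.0000
    outer loop
      vertex 14.00 0.00 0.00
      vertex 14.00 21.00 0.00
      vertex 14.00 21.00 24.00
    endloop
  endfacet
  facet normal 1.0000 0.0000 0.0000
    outer loop
      vertex 14.00 0.00 0.00
      vertex 14.00 21.00 24.00
      vertex 14.00 0.00 24.00
    endloop
  endfacet
endsolid part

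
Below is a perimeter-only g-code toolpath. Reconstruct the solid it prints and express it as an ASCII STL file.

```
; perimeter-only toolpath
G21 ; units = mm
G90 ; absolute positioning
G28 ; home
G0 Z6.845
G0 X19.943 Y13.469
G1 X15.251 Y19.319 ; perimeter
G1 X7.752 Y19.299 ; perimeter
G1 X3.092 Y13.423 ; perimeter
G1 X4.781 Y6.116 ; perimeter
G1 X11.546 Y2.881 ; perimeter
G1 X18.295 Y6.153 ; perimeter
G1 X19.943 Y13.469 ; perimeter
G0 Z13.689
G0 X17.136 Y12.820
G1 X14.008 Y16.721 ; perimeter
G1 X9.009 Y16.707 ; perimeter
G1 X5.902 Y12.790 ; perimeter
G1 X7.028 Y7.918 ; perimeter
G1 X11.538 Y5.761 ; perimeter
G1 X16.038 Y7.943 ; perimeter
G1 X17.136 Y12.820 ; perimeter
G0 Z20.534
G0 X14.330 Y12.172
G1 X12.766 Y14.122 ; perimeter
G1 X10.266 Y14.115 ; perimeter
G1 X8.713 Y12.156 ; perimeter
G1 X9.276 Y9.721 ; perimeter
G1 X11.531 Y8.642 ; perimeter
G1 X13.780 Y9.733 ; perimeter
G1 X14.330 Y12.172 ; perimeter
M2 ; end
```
solid part
  facet normal 0.0000 0.0000 -1.0000
    outer loop
      vertex 6.495 21.891 0.000
      vertex 16.494 21.918 0.000
      vertex 22.750 14.118 0.000
    endloop
  endfacet
  facet normal 0.0000 0.0000 -1.0000
    outer loop
      vertex 0.282 14.056 0.000
      vertex 6.495 21.891 0.000
      vertex 22.750 14.118 0.000
    endloop
  endfacet
  facet normal 0.0000 0.0000 -1.0000
    outer loop
      vertex 2.534 4.314 0.000
      vertex 0.282 14.056 0.000
      vertex 22.750 14.118 0.000
    endloop
  endfacet
  facet normal 0.0000 0.0000 -1.0000
    outer loop
      vertex 11.554 0.000 0.000
      vertex 2.534 4.314 0.000
      vertex 22.750 14.118 0.000
    endloop
  endfacet
  facet normal 0.0000 0.0000 -1.0000
    outer loop
      vertex 20.552 4.363 0.000
      vertex 11.554 0.000 0.000
      vertex 22.750 14.118 0.000
    endloop
  endfacet
  facet normal 0.7294 0.5850 0.3546
    outer loop
      vertex 22.750 14.118 0.000
      vertex 16.494 21.918 0.000
      vertex 11.523 11.523 27.378
    endloop
  endfacet
  facet normal -0.0025 0.9350 0.3546
    outer loop
      vertex 16.494 21.918 0.000
      vertex 6.495 21.891 0.000
      vertex 11.523 11.523 27.378
    endloop
  endfacet
  facet normal -0.7326 0.5810 0.3546
    outer loop
      vertex 6.495 21.891 0.000
      vertex 0.282 14.056 0.000
      vertex 11.523 11.523 27.378
    endloop
  endfacet
  facet normal -0.9110 -0.2106 0.3546
    outer loop
      vertex 0.282 14.056 0.000
      vertex 2.534 4.314 0.000
      vertex 11.523 11.523 27.378
    endloop
  endfacet
  facet normal -0.4034 -0.8435 0.3546
    outer loop
      vertex 2.534 4.314 0.000
      vertex 11.554 0.000 0.000
      vertex 11.523 11.523 27.378
    endloop
  endfacet
  facet normal 0.4080 -0.8413 0.3546
    outer loop
      vertex 11.554 0.000 0.000
      vertex 20.552 4.363 0.000
      vertex 11.523 11.523 27.378
    endloop
  endfacet
  facet normal 0.9122 -0.2055 0.3546
    outer loop
      vertex 20.552 4.363 0.000
      vertex 22.750 14.118 0.000
      vertex 11.523 11.523 27.378
    endloop
  endfacet
endsolid part

The G0 Z moves step by Δz≈6.845 mm. The G1 loops shrink linearly with z, so the solid tapers from its base footprint up to z≈27.4. Closing with a flat bottom cap and the tapered top and triangulating gives 12 facets — a regular 7-sided pyramid, base circumscribed radius ≈ 11.5 mm, apex at z ≈ 27.4 mm.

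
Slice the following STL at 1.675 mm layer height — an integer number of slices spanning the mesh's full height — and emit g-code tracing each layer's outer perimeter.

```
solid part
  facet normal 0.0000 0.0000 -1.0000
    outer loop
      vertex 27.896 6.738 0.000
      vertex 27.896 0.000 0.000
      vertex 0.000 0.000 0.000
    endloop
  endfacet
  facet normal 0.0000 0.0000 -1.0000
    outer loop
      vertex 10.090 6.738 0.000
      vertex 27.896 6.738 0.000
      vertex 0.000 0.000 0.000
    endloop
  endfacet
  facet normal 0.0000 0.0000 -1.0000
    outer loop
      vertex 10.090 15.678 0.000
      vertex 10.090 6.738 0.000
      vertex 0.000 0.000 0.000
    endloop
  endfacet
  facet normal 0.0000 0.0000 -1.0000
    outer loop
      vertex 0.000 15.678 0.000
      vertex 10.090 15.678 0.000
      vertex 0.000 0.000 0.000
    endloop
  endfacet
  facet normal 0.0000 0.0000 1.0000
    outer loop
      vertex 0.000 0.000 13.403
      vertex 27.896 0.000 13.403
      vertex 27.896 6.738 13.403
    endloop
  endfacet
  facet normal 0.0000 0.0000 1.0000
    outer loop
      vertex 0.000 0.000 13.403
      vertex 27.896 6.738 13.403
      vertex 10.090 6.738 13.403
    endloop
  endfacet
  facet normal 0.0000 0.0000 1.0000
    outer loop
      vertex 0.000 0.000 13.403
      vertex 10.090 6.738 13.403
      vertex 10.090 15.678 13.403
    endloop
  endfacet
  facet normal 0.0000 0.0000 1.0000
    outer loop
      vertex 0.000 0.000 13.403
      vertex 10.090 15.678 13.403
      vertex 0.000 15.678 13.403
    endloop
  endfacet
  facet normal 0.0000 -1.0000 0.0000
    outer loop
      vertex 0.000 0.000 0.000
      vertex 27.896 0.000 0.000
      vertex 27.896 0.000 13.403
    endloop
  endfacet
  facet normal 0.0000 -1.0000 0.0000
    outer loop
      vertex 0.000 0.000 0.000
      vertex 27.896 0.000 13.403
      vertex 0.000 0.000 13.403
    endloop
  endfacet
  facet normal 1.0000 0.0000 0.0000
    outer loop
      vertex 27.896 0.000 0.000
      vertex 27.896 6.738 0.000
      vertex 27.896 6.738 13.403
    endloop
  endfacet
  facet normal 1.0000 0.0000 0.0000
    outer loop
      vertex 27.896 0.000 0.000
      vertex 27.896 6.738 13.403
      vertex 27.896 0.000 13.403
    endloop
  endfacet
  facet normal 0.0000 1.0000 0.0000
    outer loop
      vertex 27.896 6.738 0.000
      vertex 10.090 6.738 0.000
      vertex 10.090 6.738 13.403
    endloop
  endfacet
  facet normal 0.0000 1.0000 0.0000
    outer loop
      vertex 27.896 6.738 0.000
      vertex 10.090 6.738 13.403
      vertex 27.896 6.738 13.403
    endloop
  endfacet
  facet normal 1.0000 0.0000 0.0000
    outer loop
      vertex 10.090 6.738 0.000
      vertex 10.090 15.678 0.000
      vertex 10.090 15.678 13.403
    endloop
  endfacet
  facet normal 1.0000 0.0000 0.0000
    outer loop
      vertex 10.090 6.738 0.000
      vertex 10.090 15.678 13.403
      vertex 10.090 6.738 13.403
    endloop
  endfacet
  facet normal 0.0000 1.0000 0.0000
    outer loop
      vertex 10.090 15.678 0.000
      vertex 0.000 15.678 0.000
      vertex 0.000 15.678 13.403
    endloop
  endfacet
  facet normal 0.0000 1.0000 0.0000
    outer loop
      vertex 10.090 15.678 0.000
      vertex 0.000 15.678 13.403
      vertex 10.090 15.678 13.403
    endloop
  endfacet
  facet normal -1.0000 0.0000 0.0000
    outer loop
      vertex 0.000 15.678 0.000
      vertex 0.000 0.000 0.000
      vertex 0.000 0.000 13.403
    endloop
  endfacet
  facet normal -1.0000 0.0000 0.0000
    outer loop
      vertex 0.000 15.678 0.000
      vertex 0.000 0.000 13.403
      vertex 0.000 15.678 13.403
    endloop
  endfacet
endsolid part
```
; perimeter-only toolpath
G21 ; units = mm
G90 ; absolute positioning
G28 ; home
; layer 1
G0 Z1.675
G0 X0.000 Y0.000
G1 X27.896 Y0.000
G1 X27.896 Y6.738
G1 X10.090 Y6.738
G1 X10.090 Y15.678
G1 X0.000 Y15.678
G1 X0.000 Y0.000
; layer 2
G0 Z3.351
G0 X0.000 Y0.000
G1 X27.896 Y0.000
G1 X27.896 Y6.738
G1 X10.090 Y6.738
G1 X10.090 Y15.678
G1 X0.000 Y15.678
G1 X0.000 Y0.000
; layer 3
G0 Z5.026
G0 X0.000 Y0.000
G1 X27.896 Y0.000
G1 X27.896 Y6.738
G1 X10.090 Y6.738
G1 X10.090 Y15.678
G1 X0.000 Y15.678
G1 X0.000 Y0.000
; layer 4
G0 Z6.702
G0 X0.000 Y0.000
G1 X27.896 Y0.000
G1 X27.896 Y6.738
G1 X10.090 Y6.738
G1 X10.090 Y15.678
G1 X0.000 Y15.678
G1 X0.000 Y0.000
; layer 5
G0 Z8.377
G0 X0.000 Y0.000
G1 X27.896 Y0.000
G1 X27.896 Y6.738
G1 X10.090 Y6.738
G1 X10.090 Y15.678
G1 X0.000 Y15.678
G1 X0.000 Y0.000
; layer 6
G0 Z10.052
G0 X0.000 Y0.000
G1 X27.896 Y0.000
G1 X27.896 Y6.738
G1 X10.090 Y6.738
G1 X10.090 Y15.678
G1 X0.000 Y15.678
G1 X0.000 Y0.000
; layer 7
G0 Z11.728
G0 X0.000 Y0.000
G1 X27.896 Y0.000
G1 X27.896 Y6.738
G1 X10.090 Y6.738
G1 X10.090 Y15.678
G1 X0.000 Y15.678
G1 X0.000 Y0.000
; layer 8
G0 Z13.403
G0 X0.000 Y0.000
G1 X27.896 Y0.000
G1 X27.896 Y6.738
G1 X10.090 Y6.738
G1 X10.090 Y15.678
G1 X0.000 Y15.678
G1 X0.000 Y0.000
M2 ; end

The solid is an L-shaped prism: outer 27.9 × 15.7 mm, arm thicknesses ≈ 6.74 mm (horizontal) and 10.1 mm (vertical), extruded 13.4 mm in z. Slicing at Δz = 1.675 mm — 8 equal slices spanning the solid's height, so layer i sits at z = i·h/8 — gives 8 non-empty perimeters. Each is a 6-segment closed polygon; G0 lifts to the layer z and rapids to the start vertex, then G1 traces the edges.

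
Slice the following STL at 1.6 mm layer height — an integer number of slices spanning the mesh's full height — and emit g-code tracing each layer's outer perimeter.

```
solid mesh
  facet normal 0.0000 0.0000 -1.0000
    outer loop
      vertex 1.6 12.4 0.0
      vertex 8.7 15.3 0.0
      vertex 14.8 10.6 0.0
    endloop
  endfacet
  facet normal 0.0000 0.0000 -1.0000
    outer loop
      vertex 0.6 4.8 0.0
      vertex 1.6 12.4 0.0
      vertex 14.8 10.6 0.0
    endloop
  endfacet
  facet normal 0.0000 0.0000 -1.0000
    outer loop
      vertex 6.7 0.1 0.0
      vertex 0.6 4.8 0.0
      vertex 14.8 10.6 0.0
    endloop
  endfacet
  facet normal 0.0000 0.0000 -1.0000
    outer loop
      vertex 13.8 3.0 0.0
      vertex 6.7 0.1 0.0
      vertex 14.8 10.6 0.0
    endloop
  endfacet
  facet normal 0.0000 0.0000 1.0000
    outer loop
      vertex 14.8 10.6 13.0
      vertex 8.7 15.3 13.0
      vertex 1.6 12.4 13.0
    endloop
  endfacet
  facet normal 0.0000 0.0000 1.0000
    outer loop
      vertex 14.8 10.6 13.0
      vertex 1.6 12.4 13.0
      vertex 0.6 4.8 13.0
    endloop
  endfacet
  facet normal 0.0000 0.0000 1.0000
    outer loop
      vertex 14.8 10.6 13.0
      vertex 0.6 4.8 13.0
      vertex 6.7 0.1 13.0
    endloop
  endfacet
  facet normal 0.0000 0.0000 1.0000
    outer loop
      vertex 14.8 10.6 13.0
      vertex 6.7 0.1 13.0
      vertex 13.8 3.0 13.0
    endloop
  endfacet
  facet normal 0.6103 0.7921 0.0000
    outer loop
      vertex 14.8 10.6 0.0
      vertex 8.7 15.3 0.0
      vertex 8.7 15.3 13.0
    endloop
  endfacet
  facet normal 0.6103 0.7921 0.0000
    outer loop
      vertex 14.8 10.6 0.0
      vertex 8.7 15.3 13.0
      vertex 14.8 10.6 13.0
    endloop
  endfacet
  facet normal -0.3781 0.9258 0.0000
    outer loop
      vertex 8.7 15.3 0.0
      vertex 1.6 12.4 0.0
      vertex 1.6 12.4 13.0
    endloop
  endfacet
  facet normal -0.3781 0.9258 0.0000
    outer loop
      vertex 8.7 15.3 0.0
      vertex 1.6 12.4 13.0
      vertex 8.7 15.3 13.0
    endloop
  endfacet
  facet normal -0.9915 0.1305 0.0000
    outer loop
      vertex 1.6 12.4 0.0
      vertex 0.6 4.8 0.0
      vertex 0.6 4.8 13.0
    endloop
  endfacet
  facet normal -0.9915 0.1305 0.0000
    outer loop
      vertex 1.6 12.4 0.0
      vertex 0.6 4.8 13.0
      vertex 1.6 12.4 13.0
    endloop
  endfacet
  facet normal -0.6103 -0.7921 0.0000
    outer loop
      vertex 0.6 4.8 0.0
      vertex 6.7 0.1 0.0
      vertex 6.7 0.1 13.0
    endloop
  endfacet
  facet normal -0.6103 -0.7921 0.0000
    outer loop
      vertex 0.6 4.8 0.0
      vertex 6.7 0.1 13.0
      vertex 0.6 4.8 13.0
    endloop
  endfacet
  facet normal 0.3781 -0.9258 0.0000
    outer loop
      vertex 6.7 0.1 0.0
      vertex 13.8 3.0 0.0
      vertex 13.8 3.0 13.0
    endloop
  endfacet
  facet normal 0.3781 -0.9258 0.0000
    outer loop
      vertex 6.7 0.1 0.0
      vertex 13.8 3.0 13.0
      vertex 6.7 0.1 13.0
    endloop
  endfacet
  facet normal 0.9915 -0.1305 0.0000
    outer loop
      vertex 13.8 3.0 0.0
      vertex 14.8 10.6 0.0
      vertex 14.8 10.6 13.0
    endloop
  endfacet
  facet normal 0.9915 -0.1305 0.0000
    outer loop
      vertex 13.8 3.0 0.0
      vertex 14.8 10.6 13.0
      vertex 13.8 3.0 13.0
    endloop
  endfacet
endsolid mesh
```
; perimeter-only toolpath
G21 ; units = mm
G90 ; absolute positioning
G28 ; home
; layer 1
G0 Z1.6
G0 X14.8 Y10.6
G1 X8.7 Y15.3
G1 X1.6 Y12.4
G1 X0.6 Y4.8
G1 X6.7 Y0.1
G1 X13.8 Y3.0
G1 X14.8 Y10.6
; layer 2
G0 Z3.2
G0 X14.8 Y10.6
G1 X8.7 Y15.3
G1 X1.6 Y12.4
G1 X0.6 Y4.8
G1 X6.7 Y0.1
G1 X13.8 Y3.0
G1 X14.8 Y10.6
; layer 3
G0 Z4.9
G0 X14.8 Y10.6
G1 X8.7 Y15.3
G1 X1.6 Y12.4
G1 X0.6 Y4.8
G1 X6.7 Y0.1
G1 X13.8 Y3.0
G1 X14.8 Y10.6
; layer 4
G0 Z6.5
G0 X14.8 Y10.6
G1 X8.7 Y15.3
G1 X1.6 Y12.4
G1 X0.6 Y4.8
G1 X6.7 Y0.1
G1 X13.8 Y3.0
G1 X14.8 Y10.6
; layer 5
G0 Z8.1
G0 X14.8 Y10.6
G1 X8.7 Y15.3
G1 X1.6 Y12.4
G1 X0.6 Y4.8
G1 X6.7 Y0.1
G1 X13.8 Y3.0
G1 X14.8 Y10.6
; layer 6
G0 Z9.8
G0 X14.8 Y10.6
G1 X8.7 Y15.3
G1 X1.6 Y12.4
G1 X0.6 Y4.8
G1 X6.7 Y0.1
G1 X13.8 Y3.0
G1 X14.8 Y10.6
; layer 7
G0 Z11.4
G0 X14.8 Y10.6
G1 X8.7 Y15.3
G1 X1.6 Y12.4
G1 X0.6 Y4.8
G1 X6.7 Y0.1
G1 X13.8 Y3.0
G1 X14.8 Y10.6
; layer 8
G0 Z13.0
G0 X14.8 Y10.6
G1 X8.7 Y15.3
G1 X1.6 Y12.4
G1 X0.6 Y4.8
G1 X6.7 Y0.1
G1 X13.8 Y3.0
G1 X14.8 Y10.6
M2 ; end

The solid is a regular 6-sided prism (a cylinder approximated with 6 flat sides), circumscribed radius ≈ 7.7 mm, height ≈ 13 mm. Slicing at Δz = 1.6 mm — 8 equal slices spanning the solid's height, so layer i sits at z = i·h/8 — gives 8 non-empty perimeters. Each is a 6-segment closed polygon; G0 lifts to the layer z and rapids to the start vertex, then G1 traces the edges.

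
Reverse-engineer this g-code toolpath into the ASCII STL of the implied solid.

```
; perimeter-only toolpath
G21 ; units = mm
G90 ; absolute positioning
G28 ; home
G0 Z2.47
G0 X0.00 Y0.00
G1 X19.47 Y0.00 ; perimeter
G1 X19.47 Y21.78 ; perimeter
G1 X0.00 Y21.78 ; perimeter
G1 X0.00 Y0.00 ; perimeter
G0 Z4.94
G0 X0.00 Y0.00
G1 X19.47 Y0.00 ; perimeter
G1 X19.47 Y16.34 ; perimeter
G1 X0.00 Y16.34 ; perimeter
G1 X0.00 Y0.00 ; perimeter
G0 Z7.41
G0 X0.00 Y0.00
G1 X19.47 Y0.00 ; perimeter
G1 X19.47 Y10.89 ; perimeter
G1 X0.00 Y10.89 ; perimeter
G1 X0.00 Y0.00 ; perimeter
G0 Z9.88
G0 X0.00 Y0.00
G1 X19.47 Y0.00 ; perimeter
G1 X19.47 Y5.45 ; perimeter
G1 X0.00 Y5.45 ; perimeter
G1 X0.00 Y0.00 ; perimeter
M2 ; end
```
solid part
  facet normal 0.0000 0.0000 -1.0000
    outer loop
      vertex 19.47 27.23 0.00
      vertex 19.47 0.00 0.00
      vertex 0.00 0.00 0.00
    endloop
  endfacet
  facet normal 0.0000 0.0000 -1.0000
    outer loop
      vertex 0.00 27.23 0.00
      vertex 19.47 27.23 0.00
      vertex 0.00 0.00 0.00
    endloop
  endfacet
  facet normal 0.0000 -1.0000 0.0000
    outer loop
      vertex 0.00 0.00 0.00
      vertex 19.47 0.00 0.00
      vertex 19.47 0.00 12.35
    endloop
  endfacet
  facet normal 0.0000 -1.0000 0.0000
    outer loop
      vertex 0.00 0.00 0.00
      vertex 19.47 0.00 12.35
      vertex 0.00 0.00 12.35
    endloop
  endfacet
  facet normal 0.0000 0.4130 0.9107
    outer loop
      vertex 0.00 0.00 12.35
      vertex 19.47 0.00 12.35
      vertex 19.47 27.23 0.00
    endloop
  endfacet
  facet normal 0.0000 0.4130 0.9107
    outer loop
      vertex 0.00 0.00 12.35
      vertex 19.47 27.23 0.00
      vertex 0.00 27.23 0.00
    endloop
  endfacet
  facet normal -1.0000 0.0000 0.0000
    outer loop
      vertex 0.00 0.00 12.35
      vertex 0.00 27.23 0.00
      vertex 0.00 0.00 0.00
    endloop
  endfacet
  facet normal 1.0000 0.0000 0.0000
    outer loop
      vertex 19.47 0.00 0.00
      vertex 19.47 27.23 0.00
      vertex 19.47 0.00 12.35
    endloop
  endfacet
endsolid part

The G0 Z moves step by Δz≈2.47 mm. The G1 loops shrink linearly with z, so the solid tapers from its base footprint up to z≈12.3. Closing with a flat bottom cap and the tapered top and triangulating gives 8 facets — a wedge (ramp): 19.5 × 27.2 mm base, rising to 12.3 mm along the y=0 edge and sloping linearly to z=0 at y=27.2.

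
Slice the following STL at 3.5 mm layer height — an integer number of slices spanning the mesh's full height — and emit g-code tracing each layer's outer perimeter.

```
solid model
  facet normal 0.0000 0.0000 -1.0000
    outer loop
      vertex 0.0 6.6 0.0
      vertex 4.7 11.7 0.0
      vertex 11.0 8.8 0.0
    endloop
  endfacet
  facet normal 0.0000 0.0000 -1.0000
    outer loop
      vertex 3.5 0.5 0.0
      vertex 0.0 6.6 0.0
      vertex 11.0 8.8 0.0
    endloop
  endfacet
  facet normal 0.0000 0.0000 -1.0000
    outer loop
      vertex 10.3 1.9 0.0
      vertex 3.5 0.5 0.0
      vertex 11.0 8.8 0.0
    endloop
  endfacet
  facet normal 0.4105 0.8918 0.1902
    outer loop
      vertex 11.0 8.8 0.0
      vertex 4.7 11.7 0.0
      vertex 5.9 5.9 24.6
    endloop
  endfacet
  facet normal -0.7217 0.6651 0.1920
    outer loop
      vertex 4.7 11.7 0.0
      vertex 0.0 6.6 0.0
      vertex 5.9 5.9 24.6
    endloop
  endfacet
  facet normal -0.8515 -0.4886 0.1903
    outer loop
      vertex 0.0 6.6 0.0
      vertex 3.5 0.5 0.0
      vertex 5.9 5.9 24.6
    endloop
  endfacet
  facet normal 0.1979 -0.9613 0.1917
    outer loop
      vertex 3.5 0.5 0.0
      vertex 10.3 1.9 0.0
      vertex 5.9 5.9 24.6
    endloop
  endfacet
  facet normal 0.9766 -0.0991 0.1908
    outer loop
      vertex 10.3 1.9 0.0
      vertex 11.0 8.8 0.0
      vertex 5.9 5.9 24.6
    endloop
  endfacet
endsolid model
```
; perimeter-only toolpath
G21 ; units = mm
G90 ; absolute positioning
G28 ; home
; layer 1
G0 Z3.5
G0 X10.3 Y8.4
G1 X4.9 Y10.9
G1 X0.8 Y6.5
G1 X3.8 Y1.3
G1 X9.7 Y2.5
G1 X10.3 Y8.4
; layer 2
G0 Z7.0
G0 X9.5 Y8.0
G1 X5.0 Y10.0
G1 X1.7 Y6.4
G1 X4.2 Y2.0
G1 X9.0 Y3.0
G1 X9.5 Y8.0
; layer 3
G0 Z10.5
G0 X8.8 Y7.6
G1 X5.2 Y9.2
G1 X2.5 Y6.3
G1 X4.5 Y2.8
G1 X8.4 Y3.6
G1 X8.8 Y7.6
; layer 4
G0 Z14.1
G0 X8.1 Y7.1
G1 X5.4 Y8.4
G1 X3.4 Y6.2
G1 X4.9 Y3.6
G1 X7.8 Y4.2
G1 X8.1 Y7.1
; layer 5
G0 Z17.6
G0 X7.4 Y6.7
G1 X5.6 Y7.6
G1 X4.2 Y6.1
G1 X5.2 Y4.4
G1 X7.2 Y4.8
G1 X7.4 Y6.7
; layer 6
G0 Z21.1
G0 X6.6 Y6.3
G1 X5.7 Y6.7
G1 X5.1 Y6.0
G1 X5.6 Y5.1
G1 X6.5 Y5.3
G1 X6.6 Y6.3
M2 ; end

The solid is a regular 5-sided pyramid, base circumscribed radius ≈ 5.9 mm, apex at z ≈ 24.6 mm. Slicing at Δz = 3.5 mm — 7 equal slices spanning the solid's height, so layer i sits at z = i·h/7 — gives 6 non-empty perimeters. Each is a 5-segment closed polygon; G0 lifts to the layer z and rapids to the start vertex, then G1 traces the edges. The cross-section shrinks linearly with z (the slice at the apex is degenerate and omitted).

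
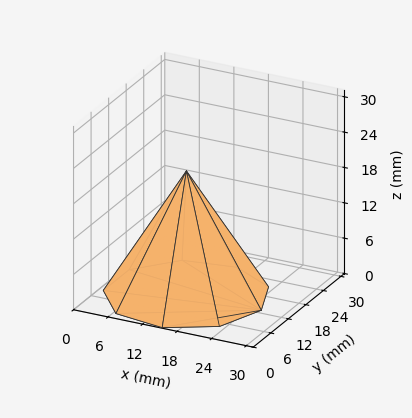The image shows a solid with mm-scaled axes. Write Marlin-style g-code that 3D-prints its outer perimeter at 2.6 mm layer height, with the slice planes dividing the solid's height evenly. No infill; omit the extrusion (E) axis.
Reading the render: the shape is a regular 9-sided pyramid, base circumscribed radius ≈ 13 mm, apex at z ≈ 21 mm (dimensions read to the nearest mm from the axis ticks). For the g-code, the solid's height is divided into equal slices at the stated Δz and each level perimeter traced with G1 moves after a G0 lift.

; perimeter-only toolpath
G21 ; units = mm
G90 ; absolute positioning
G28 ; home
; layer 1
G0 Z2.6
G0 X24.4 Y13.0
G1 X21.8 Y20.3
G1 X15.0 Y24.2
G1 X7.3 Y22.9
G1 X2.3 Y16.8
G1 X2.3 Y9.1
G1 X7.3 Y3.1
G1 X15.0 Y1.8
G1 X21.8 Y5.6
G1 X24.4 Y13.0
; layer 2
G0 Z5.2
G0 X22.8 Y13.0
G1 X20.5 Y19.3
G1 X14.7 Y22.6
G1 X8.1 Y21.5
G1 X3.9 Y16.3
G1 X3.9 Y9.7
G1 X8.1 Y4.5
G1 X14.7 Y3.4
G1 X20.5 Y6.7
G1 X22.8 Y13.0
; layer 3
G0 Z7.9
G0 X21.1 Y13.0
G1 X19.2 Y18.2
G1 X14.4 Y21.0
G1 X8.9 Y20.1
G1 X5.4 Y15.8
G1 X5.4 Y10.2
G1 X8.9 Y5.9
G1 X14.4 Y5.0
G1 X19.2 Y7.8
G1 X21.1 Y13.0
; layer 4
G0 Z10.5
G0 X19.5 Y13.0
G1 X18.0 Y17.2
G1 X14.2 Y19.4
G1 X9.8 Y18.6
G1 X6.9 Y15.2
G1 X6.9 Y10.8
G1 X9.8 Y7.3
G1 X14.2 Y6.6
G1 X18.0 Y8.8
G1 X19.5 Y13.0
; layer 5
G0 Z13.1
G0 X17.9 Y13.0
G1 X16.8 Y16.1
G1 X13.9 Y17.8
G1 X10.6 Y17.2
G1 X8.4 Y14.6
G1 X8.4 Y11.3
G1 X10.6 Y8.8
G1 X13.9 Y8.2
G1 X16.8 Y9.8
G1 X17.9 Y13.0
; layer 6
G0 Z15.8
G0 X16.2 Y13.0
G1 X15.5 Y15.1
G1 X13.6 Y16.2
G1 X11.4 Y15.8
G1 X9.9 Y14.1
G1 X9.9 Y11.9
G1 X11.4 Y10.2
G1 X13.6 Y9.8
G1 X15.5 Y10.9
G1 X16.2 Y13.0
; layer 7
G0 Z18.4
G0 X14.6 Y13.0
G1 X14.2 Y14.1
G1 X13.3 Y14.6
G1 X12.2 Y14.4
G1 X11.5 Y13.6
G1 X11.5 Y12.4
G1 X12.2 Y11.6
G1 X13.3 Y11.4
G1 X14.2 Y11.9
G1 X14.6 Y13.0
M2 ; end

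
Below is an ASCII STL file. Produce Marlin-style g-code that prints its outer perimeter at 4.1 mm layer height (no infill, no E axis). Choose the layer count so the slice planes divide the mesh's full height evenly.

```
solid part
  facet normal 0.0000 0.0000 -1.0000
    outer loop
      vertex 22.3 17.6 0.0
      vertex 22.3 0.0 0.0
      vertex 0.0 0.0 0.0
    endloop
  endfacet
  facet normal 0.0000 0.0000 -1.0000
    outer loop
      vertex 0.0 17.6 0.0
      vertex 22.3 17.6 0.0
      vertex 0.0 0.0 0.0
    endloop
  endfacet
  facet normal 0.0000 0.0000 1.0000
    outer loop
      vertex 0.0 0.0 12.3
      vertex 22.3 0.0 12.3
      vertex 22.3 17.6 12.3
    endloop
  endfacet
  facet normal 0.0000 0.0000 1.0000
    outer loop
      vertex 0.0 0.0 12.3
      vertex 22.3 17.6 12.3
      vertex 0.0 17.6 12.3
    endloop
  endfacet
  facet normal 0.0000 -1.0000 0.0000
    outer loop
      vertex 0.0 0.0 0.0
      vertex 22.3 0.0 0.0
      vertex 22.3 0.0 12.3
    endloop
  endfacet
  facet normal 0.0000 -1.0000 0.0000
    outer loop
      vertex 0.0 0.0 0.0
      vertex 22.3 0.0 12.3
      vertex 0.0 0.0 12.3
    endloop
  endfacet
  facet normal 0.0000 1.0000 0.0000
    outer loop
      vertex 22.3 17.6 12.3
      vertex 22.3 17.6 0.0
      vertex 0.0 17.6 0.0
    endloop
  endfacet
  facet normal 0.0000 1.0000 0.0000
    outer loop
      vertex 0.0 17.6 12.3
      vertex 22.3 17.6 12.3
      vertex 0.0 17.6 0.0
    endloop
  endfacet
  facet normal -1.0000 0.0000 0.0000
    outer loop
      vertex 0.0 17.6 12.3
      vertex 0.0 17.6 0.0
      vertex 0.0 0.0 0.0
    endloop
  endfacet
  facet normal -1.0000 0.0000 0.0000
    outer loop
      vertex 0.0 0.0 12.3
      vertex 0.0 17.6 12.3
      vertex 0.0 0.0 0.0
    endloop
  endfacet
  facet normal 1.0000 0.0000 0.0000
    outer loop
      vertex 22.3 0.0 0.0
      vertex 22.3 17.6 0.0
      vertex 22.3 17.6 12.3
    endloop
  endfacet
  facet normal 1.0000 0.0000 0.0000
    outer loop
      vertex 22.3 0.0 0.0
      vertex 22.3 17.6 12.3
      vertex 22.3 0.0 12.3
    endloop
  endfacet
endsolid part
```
; perimeter-only toolpath
G21 ; units = mm
G90 ; absolute positioning
G28 ; home
; layer 1
G0 Z4.1
G0 X0.0 Y0.0
G1 X22.3 Y0.0
G1 X22.3 Y17.6
G1 X0.0 Y17.6
G1 X0.0 Y0.0
; layer 2
G0 Z8.2
G0 X0.0 Y0.0
G1 X22.3 Y0.0
G1 X22.3 Y17.6
G1 X0.0 Y17.6
G1 X0.0 Y0.0
; layer 3
G0 Z12.3
G0 X0.0 Y0.0
G1 X22.3 Y0.0
G1 X22.3 Y17.6
G1 X0.0 Y17.6
G1 X0.0 Y0.0
M2 ; end

The solid is a rectangular box, roughly 22.3 × 17.6 mm footprint and 12.3 mm tall. Slicing at Δz = 4.1 mm — 3 equal slices spanning the solid's height, so layer i sits at z = i·h/3 — gives 3 non-empty perimeters. Each is a 4-segment closed polygon; G0 lifts to the layer z and rapids to the start vertex, then G1 traces the edges.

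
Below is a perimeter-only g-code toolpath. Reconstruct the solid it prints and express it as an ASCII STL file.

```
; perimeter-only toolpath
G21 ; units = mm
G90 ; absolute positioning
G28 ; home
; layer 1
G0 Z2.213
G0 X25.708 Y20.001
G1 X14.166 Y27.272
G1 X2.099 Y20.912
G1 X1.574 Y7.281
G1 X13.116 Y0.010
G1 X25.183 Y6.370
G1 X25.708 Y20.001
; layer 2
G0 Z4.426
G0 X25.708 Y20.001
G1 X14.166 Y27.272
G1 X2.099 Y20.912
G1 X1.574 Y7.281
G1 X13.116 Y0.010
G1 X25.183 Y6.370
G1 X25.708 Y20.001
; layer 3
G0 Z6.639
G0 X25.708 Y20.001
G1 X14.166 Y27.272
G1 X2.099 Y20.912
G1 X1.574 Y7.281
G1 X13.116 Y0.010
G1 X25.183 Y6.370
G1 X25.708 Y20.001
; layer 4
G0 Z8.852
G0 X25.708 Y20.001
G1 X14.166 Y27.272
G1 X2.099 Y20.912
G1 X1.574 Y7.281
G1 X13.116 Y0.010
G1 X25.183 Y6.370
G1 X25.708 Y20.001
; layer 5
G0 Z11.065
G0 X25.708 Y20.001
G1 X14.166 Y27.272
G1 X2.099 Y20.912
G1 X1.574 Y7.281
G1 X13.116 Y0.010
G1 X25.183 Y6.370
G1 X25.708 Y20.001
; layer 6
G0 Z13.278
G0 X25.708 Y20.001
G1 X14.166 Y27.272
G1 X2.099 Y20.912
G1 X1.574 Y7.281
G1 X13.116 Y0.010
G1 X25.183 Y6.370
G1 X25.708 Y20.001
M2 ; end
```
solid part
  facet normal 0.0000 0.0000 -1.0000
    outer loop
      vertex 2.099 20.912 0.000
      vertex 14.166 27.272 0.000
      vertex 25.708 20.001 0.000
    endloop
  endfacet
  facet normal 0.0000 0.0000 -1.0000
    outer loop
      vertex 1.574 7.281 0.000
      vertex 2.099 20.912 0.000
      vertex 25.708 20.001 0.000
    endloop
  endfacet
  facet normal 0.0000 0.0000 -1.0000
    outer loop
      vertex 13.116 0.010 0.000
      vertex 1.574 7.281 0.000
      vertex 25.708 20.001 0.000
    endloop
  endfacet
  facet normal 0.0000 0.0000 -1.0000
    outer loop
      vertex 25.183 6.370 0.000
      vertex 13.116 0.010 0.000
      vertex 25.708 20.001 0.000
    endloop
  endfacet
  facet normal 0.0000 0.0000 1.0000
    outer loop
      vertex 25.708 20.001 13.278
      vertex 14.166 27.272 13.278
      vertex 2.099 20.912 13.278
    endloop
  endfacet
  facet normal 0.0000 0.0000 1.0000
    outer loop
      vertex 25.708 20.001 13.278
      vertex 2.099 20.912 13.278
      vertex 1.574 7.281 13.278
    endloop
  endfacet
  facet normal 0.0000 0.0000 1.0000
    outer loop
      vertex 25.708 20.001 13.278
      vertex 1.574 7.281 13.278
      vertex 13.116 0.010 13.278
    endloop
  endfacet
  facet normal 0.0000 0.0000 1.0000
    outer loop
      vertex 25.708 20.001 13.278
      vertex 13.116 0.010 13.278
      vertex 25.183 6.370 13.278
    endloop
  endfacet
  facet normal 0.5330 0.8461 0.0000
    outer loop
      vertex 25.708 20.001 0.000
      vertex 14.166 27.272 0.000
      vertex 14.166 27.272 13.278
    endloop
  endfacet
  facet normal 0.5330 0.8461 0.0000
    outer loop
      vertex 25.708 20.001 0.000
      vertex 14.166 27.272 13.278
      vertex 25.708 20.001 13.278
    endloop
  endfacet
  facet normal -0.4663 0.8846 0.0000
    outer loop
      vertex 14.166 27.272 0.000
      vertex 2.099 20.912 0.000
      vertex 2.099 20.912 13.278
    endloop
  endfacet
  facet normal -0.4663 0.8846 0.0000
    outer loop
      vertex 14.166 27.272 0.000
      vertex 2.099 20.912 13.278
      vertex 14.166 27.272 13.278
    endloop
  endfacet
  facet normal -0.9993 0.0385 0.0000
    outer loop
      vertex 2.099 20.912 0.000
      vertex 1.574 7.281 0.000
      vertex 1.574 7.281 13.278
    endloop
  endfacet
  facet normal -0.9993 0.0385 0.0000
    outer loop
      vertex 2.099 20.912 0.000
      vertex 1.574 7.281 13.278
      vertex 2.099 20.912 13.278
    endloop
  endfacet
  facet normal -0.5330 -0.8461 0.0000
    outer loop
      vertex 1.574 7.281 0.000
      vertex 13.116 0.010 0.000
      vertex 13.116 0.010 13.278
    endloop
  endfacet
  facet normal -0.5330 -0.8461 0.0000
    outer loop
      vertex 1.574 7.281 0.000
      vertex 13.116 0.010 13.278
      vertex 1.574 7.281 13.278
    endloop
  endfacet
  facet normal 0.4663 -0.8846 0.0000
    outer loop
      vertex 13.116 0.010 0.000
      vertex 25.183 6.370 0.000
      vertex 25.183 6.370 13.278
    endloop
  endfacet
  facet normal 0.4663 -0.8846 0.0000
    outer loop
      vertex 13.116 0.010 0.000
      vertex 25.183 6.370 13.278
      vertex 13.116 0.010 13.278
    endloop
  endfacet
  facet normal 0.9993 -0.0385 0.0000
    outer loop
      vertex 25.183 6.370 0.000
      vertex 25.708 20.001 0.000
      vertex 25.708 20.001 13.278
    endloop
  endfacet
  facet normal 0.9993 -0.0385 0.0000
    outer loop
      vertex 25.183 6.370 0.000
      vertex 25.708 20.001 13.278
      vertex 25.183 6.370 13.278
    endloop
  endfacet
endsolid part

The G0 Z moves step by Δz≈2.213 mm. Every layer's G1 loop is the same polygon, so the solid is a straight extrusion of it from z=0 to z≈13.3. Closing with flat bottom and top caps and triangulating gives 20 facets — a regular 6-sided prism (a cylinder approximated with 6 flat sides), circumscribed radius ≈ 13.6 mm, height ≈ 13.3 mm.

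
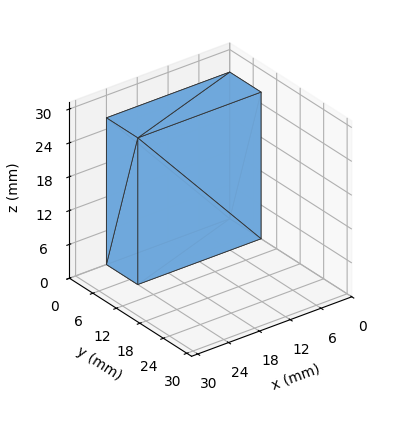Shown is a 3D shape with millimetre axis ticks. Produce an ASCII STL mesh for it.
Reading the render: the shape is a rectangular box, roughly 24 × 8 mm footprint and 26 mm tall (dimensions read to the nearest mm from the axis ticks). For the STL, each face is triangulated and given an outward normal.

solid part
  facet normal 0.0000 0.0000 -1.0000
    outer loop
      vertex 24.000 8.000 0.000
      vertex 24.000 0.000 0.000
      vertex 0.000 0.000 0.000
    endloop
  endfacet
  facet normal 0.0000 0.0000 -1.0000
    outer loop
      vertex 0.000 8.000 0.000
      vertex 24.000 8.000 0.000
      vertex 0.000 0.000 0.000
    endloop
  endfacet
  facet normal 0.0000 0.0000 1.0000
    outer loop
      vertex 0.000 0.000 26.000
      vertex 24.000 0.000 26.000
      vertex 24.000 8.000 26.000
    endloop
  endfacet
  facet normal 0.0000 0.0000 1.0000
    outer loop
      vertex 0.000 0.000 26.000
      vertex 24.000 8.000 26.000
      vertex 0.000 8.000 26.000
    endloop
  endfacet
  facet normal 0.0000 -1.0000 0.0000
    outer loop
      vertex 0.000 0.000 0.000
      vertex 24.000 0.000 0.000
      vertex 24.000 0.000 26.000
    endloop
  endfacet
  facet normal 0.0000 -1.0000 0.0000
    outer loop
      vertex 0.000 0.000 0.000
      vertex 24.000 0.000 26.000
      vertex 0.000 0.000 26.000
    endloop
  endfacet
  facet normal 0.0000 1.0000 0.0000
    outer loop
      vertex 24.000 8.000 26.000
      vertex 24.000 8.000 0.000
      vertex 0.000 8.000 0.000
    endloop
  endfacet
  facet normal 0.0000 1.0000 0.0000
    outer loop
      vertex 0.000 8.000 26.000
      vertex 24.000 8.000 26.000
      vertex 0.000 8.000 0.000
    endloop
  endfacet
  facet normal -1.0000 0.0000 0.0000
    outer loop
      vertex 0.000 8.000 26.000
      vertex 0.000 8.000 0.000
      vertex 0.000 0.000 0.000
    endloop
  endfacet
  facet normal -1.0000 0.0000 0.0000
    outer loop
      vertex 0.000 0.000 26.000
      vertex 0.000 8.000 26.000
      vertex 0.000 0.000 0.000
    endloop
  endfacet
  facet normal 1.0000 0.0000 0.0000
    outer loop
      vertex 24.000 0.000 0.000
      vertex 24.000 8.000 0.000
      vertex 24.000 8.000 26.000
    endloop
  endfacet
  facet normal 1.0000 0.0000 0.0000
    outer loop
      vertex 24.000 0.000 0.000
      vertex 24.000 8.000 26.000
      vertex 24.000 0.000 26.000
    endloop
  endfacet
endsolid part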